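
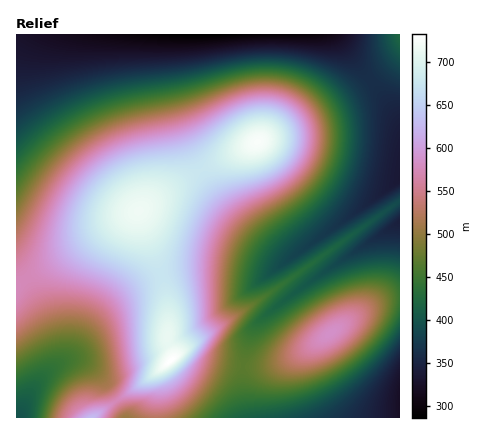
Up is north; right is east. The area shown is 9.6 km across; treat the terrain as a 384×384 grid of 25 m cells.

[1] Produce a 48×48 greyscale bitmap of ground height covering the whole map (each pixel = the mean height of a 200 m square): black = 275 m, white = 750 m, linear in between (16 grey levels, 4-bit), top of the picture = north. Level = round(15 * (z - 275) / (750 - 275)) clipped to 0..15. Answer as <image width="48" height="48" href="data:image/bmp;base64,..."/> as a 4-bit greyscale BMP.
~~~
<image width="48" height="48" href="data:image/bmp;base64,Qk32BAAAAAAAAHYAAAAoAAAAMAAAADAAAAABAAQAAAAAAIAEAAATCwAAEwsAABAAAAAAAAAAAAAAABEREQAiIiIAMzMzAERERABVVVUAZmZmAHd3dwCIiIgAmZmZAKqqqgC7u7sAzMzMAN3d3QDu7u4A////AERWeJqruYiIiIh3ZlVVVEREREMzMzIiIkRVeImaqpmJmZmIdmZVVVVVRERDMzIiIkRVZ4iZmZqqqqmYh2ZlVVVVVVREMzMiIlRVZniIiJq7u7qph3ZmZmZmZlVURDMyIlVVVmd3d4mszMuqmHdmZmZndmZVVEMyIlVVVWZnd4mr3dy6mIdmZmd3d3dmVUQzImZVVWZmd4mrzu7bqYd2Znd4iIh3ZlRDMmZmVWZmd4mrze7suYd2Zmd4iZmId2VEMnZmZmZmeImsze7typd2Zmd4iZmZiHZUQ3d2ZmZneJq83e7dy6h2ZmZ3iZqpmYdlQ4d3d3d3eJq83e7dy6l2ZVZniJmqqZh2VIiHd3d3iJq83e7cu6mHZVVmeImaqZh3ZZiIiIiIiZq8zd3cupmHZVVWZ3iZmZmHZZmYiIiImaq8zd3cuph3dlVVVneImZiHZpmZmZmZmaq8zd3cuph2ZmVUVWZ3iIiHdpmZmZmZqqu8zd3Muph2VVZVRFVmd3d3ZpmZmZqqqru8zd3Muph2VVVVVERVZmZmZZmaqqqqu7vMzdzMuph2VURFVUREVVVmVZmqqqq7u8zMzdzLuph2ZURERVREREVVVZmqqru7zMzN3dzLuph2ZVRERFVERERERJmqq7vMzM3d3dzMupiHZVREM0RUQzMzM5maq7vMzd3d3d3MupmHZlVEQzNERDMzM4maq7zM3d3d3d3MuqmHdmVURDM0REMzM4maq7zN3d7u7d3Mu6mYd2ZVREMzNEQzIoiZq7zN3e7u7t3cy6qYh3ZlVEQzMzRDMniZqrzN3e7u7u3cy7qpiHdmVVRDMzM0M3iJqrvN3e7u7u3dzLuqmYh3ZlVEMzMzM3eImrvM3d7u7u3dzMu6qpmIdmVUQzMiM2d4mau8zd3u7t3d3My7u6qZh2ZUQzMiImZ4iaq8zN3d3d3d3MzMy7uqmHZlRDMiImZ3iJqrzM3d3d3d3d3dzMy7qYdlRDMyIlZneJmqu8zM3d3d3d3d3d3Luph2VDMyIlVmd4maq7vMzMzMzd3d7u3cuph2VEMyIkVWZ3iJmqu7u7zMzN3e7u7dy6h2VEMyIkRVZneImZqqq7u7zM3e7u7ty6l2VEMyIkRFVmZ3iJmZqqqru8zd7u7ty6mGVUMyIkREVVZnd4iJmZmqq7zN3e7dy6l2VEMzIjNERFVmZ3d4iIiZmqu8zd3cuph2VEMzIjMzREVVVmZnd3eIiZqrvMzLqph2VEMzIjMzNEREVVVmZmZ3eImaq7uqmYdlVDMzMjMzMzNEREVVVVZmZ3iImZmZiHZVRDMzMyIjMzMzNERERFVVVmZ3iIiId2VUQzMzMyIiIiMzMzMzRERERVVmZndmZVVEMzMzMyIiIiIiIjMzMzMzNERFVVVVVEQzMzMzMyIiIiIiIiIiIiIiMzMzREREQzMzIiMzNCIiIiIiIiIiIiIiIiIiMzMzMiIiIiMzRCIiIRERERERERERERESIiIiIiIiIiIzRCIhEREREREREREREREREREREREREiIzRA=="/>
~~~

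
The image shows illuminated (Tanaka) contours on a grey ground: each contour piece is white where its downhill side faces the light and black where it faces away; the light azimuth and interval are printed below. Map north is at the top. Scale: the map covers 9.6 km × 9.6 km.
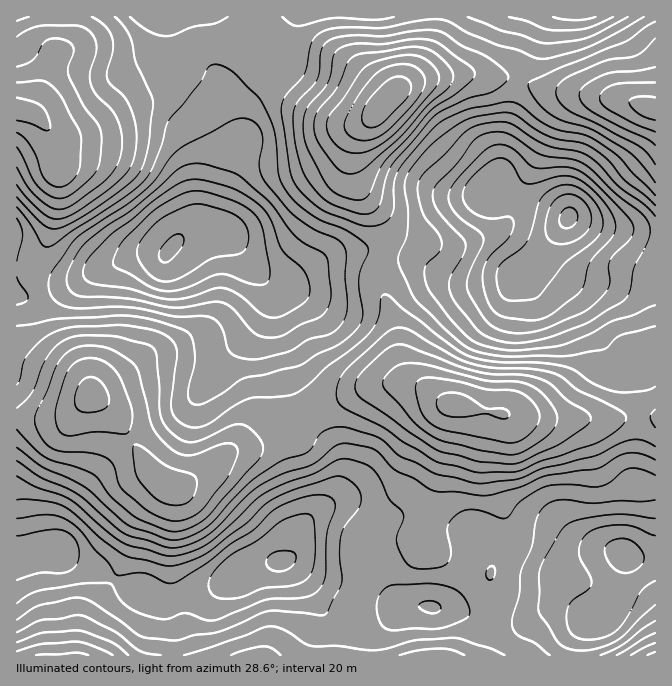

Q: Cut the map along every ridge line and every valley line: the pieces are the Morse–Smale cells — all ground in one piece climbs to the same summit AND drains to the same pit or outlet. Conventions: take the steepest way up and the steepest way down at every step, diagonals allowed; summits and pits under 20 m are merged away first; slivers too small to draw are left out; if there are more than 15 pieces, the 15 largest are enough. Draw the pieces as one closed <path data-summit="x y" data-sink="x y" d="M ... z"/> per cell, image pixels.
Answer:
<path data-summit="90 397" data-sink="172 247" d="M222 231l-30 2-13 6-14 15-23 0-14 4-16 8-8 2-30 16-36 12-10 2-11-2-1 122 42 1 16-6 13-14 7-1 11 6 11 11 37 60 11 9 13 4 27-15 21-19 10-5 14-1 19-7 22-17 14-6-13-28-3-25-12-42-3-31-4-7-16-17-17-25z"/><path data-summit="378 108" data-sink="569 217" d="M435 16l-137 0-5 12-4 24-8 13 44 43 13 10 9 3 17 0 10-6-11 12-7 11-3 15 0 15 3 14 7 13 16 22 5 10 2 25 29 7 32 17 15 5 46-2 16-6 15-16 20-26-10 17 0 9 23 19 13 5 22 2 30 8 18 2 0-60-40-4-36-8-40-18-17-5-29-16 8-15 2-27 15-61-28-1-13-4-22 0-35 5-21 9 17-16 15-25 5-19z"/><path data-summit="17 110" data-sink="172 247" d="M250 34l-6 0-14 5-33 2-22 17-37 13-10 7-40 43-21 12-12 0-18-17-10-5-11-1 1 186 8 2 13-2 36-12 30-16 8-2 16-8 14-4 23 0 14-15 8-5 13-3 19-1-6-8 0-12 16-55 14-18 1-29 12-16 23-25-10-15z"/><path data-summit="454 403" data-sink="569 217" d="M554 238l-15 19-15 16-9 5-21 3-39-2-40-20-30-6-4 15 0 20 13 34 7 45 11 12 28 20 10 5 10 0 22 7 18 2 8 3 41 2 1 1 22 0 2-1 43 1 13-3 25 2 1-125-19-2-30-8-22-2-13-5-23-19 0-9 5-8z"/><path data-summit="454 403" data-sink="627 557" d="M460 404l-5 0-2 3-5 35-20 73 0 4 52 17 35 8 34 15 11 9 22-10 23-7 14 2 10 5 27-1-1-139-5-2-20 0-13 3-92-1-43-7z"/><path data-summit="378 108" data-sink="172 247" d="M282 66l-16 14-22 28-1 29-14 18-16 55 1 15 20 17 14 20 17 17 7 4 10 0 10-4 28-18 15-7 17-3 34 1-2-25-5-10-16-22-7-13-3-14 0-15 3-15 7-11 8-9-3 0-4 3-17 0-9-3-13-10z"/><path data-summit="90 397" data-sink="280 562" d="M304 418l-14 6-22 17-19 7-14 1-10 5-21 19-22 13-5 2-12-2-22 26-9 16-6 26-14 24 11 8 15 3 19 10 10 2 20-7 20-3 35-20 18-7 16-1 9-4 7-7 12-30 27-25 6-15 0-20-5-12-25-23z"/><path data-summit="654 108" data-sink="569 217" d="M524 81l-6 1-10 45-5 13-2 27-8 15 29 16 17 5 40 18 36 8 40 4 1-123-31-11-83-10z"/><path data-summit="90 397" data-sink="60 548" d="M94 398l-7 1-13 14-16 6-42 1 0 135 8 1 18-7 18 0 10 10 24 9 20 11 14-25 6-26 9-16 23-27-11-7-7-10-32-53-11-11z"/><path data-summit="454 403" data-sink="172 247" d="M384 251l-42 2-22 8-28 18-10 4-18-3 5 5 5 12 2 26 12 42 3 25 13 26 68-30 6-2 43 1-17-13-5-10-3-34-15-40z"/><path data-summit="454 403" data-sink="280 562" d="M415 384l-43 2-68 31 5 10 25 23 5 12-1 26-14 20 14-5 14 1 26 15 12 0 8-3 30 1 20-75 6-37-9-2-15-12z"/><path data-summit="437 655" data-sink="280 562" d="M285 561l-17 2-16 5-43 23-20 3-20 7-9-2 9 15 4 11 1 30 191 1 3-31-13 1-21-5-11-11-20-33-9-11z"/><path data-summit="17 110" data-sink="172 17" d="M252 16l-175 0-3 19-3 7-18 15-14 41-3 7-8 7 9 4 18 17 17-2 16-10 42-45 15-8 14-5 6 0 10-5 22-17 33-2 12-3 7-4 4-9z"/><path data-summit="378 108" data-sink="627 557" d="M432 519l-6 1-3 14 1 12 26 15 41 13 0 11 5 15 1 24 25-1 28-14 17 0 22 9 11 0 14-14 7-32 5-12-2-6-14-3-13 2-37 15-32-19-70-20z"/><path data-summit="654 108" data-sink="577 17" d="M655 16l-108 0-28 64 23 9 83 10 30 10z"/>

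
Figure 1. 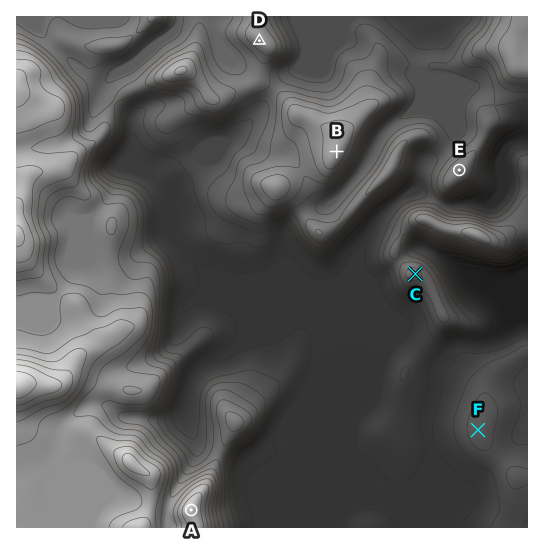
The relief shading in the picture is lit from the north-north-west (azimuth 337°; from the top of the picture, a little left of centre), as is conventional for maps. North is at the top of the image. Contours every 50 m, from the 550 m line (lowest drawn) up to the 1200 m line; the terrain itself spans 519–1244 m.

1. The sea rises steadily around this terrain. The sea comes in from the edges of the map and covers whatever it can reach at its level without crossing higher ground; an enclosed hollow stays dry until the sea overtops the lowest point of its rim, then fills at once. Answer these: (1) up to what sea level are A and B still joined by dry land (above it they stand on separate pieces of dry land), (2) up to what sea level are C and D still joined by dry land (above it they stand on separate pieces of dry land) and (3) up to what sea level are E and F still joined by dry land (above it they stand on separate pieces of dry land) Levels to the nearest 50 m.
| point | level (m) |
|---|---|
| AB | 800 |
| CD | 700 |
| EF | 600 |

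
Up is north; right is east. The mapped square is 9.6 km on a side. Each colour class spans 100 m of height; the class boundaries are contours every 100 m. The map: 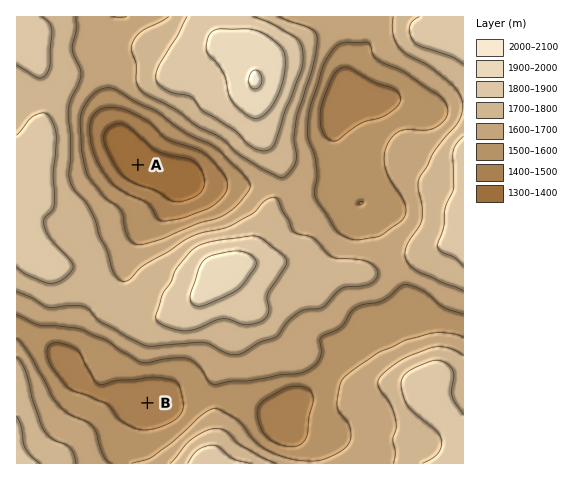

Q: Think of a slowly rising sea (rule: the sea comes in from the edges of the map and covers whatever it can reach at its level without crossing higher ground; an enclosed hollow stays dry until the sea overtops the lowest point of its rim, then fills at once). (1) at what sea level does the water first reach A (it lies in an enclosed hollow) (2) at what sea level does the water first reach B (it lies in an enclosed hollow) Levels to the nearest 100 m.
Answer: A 1700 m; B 1600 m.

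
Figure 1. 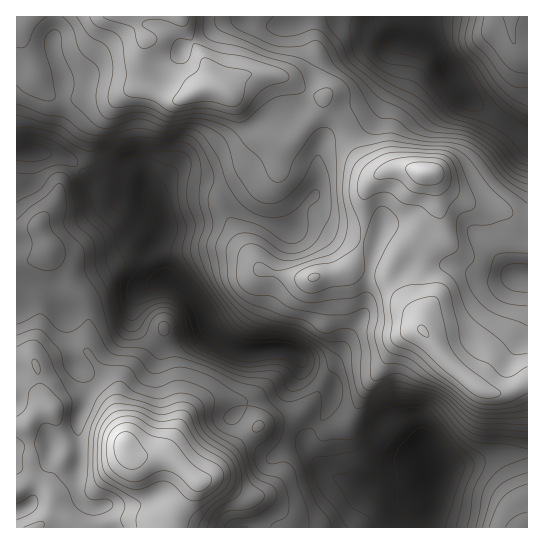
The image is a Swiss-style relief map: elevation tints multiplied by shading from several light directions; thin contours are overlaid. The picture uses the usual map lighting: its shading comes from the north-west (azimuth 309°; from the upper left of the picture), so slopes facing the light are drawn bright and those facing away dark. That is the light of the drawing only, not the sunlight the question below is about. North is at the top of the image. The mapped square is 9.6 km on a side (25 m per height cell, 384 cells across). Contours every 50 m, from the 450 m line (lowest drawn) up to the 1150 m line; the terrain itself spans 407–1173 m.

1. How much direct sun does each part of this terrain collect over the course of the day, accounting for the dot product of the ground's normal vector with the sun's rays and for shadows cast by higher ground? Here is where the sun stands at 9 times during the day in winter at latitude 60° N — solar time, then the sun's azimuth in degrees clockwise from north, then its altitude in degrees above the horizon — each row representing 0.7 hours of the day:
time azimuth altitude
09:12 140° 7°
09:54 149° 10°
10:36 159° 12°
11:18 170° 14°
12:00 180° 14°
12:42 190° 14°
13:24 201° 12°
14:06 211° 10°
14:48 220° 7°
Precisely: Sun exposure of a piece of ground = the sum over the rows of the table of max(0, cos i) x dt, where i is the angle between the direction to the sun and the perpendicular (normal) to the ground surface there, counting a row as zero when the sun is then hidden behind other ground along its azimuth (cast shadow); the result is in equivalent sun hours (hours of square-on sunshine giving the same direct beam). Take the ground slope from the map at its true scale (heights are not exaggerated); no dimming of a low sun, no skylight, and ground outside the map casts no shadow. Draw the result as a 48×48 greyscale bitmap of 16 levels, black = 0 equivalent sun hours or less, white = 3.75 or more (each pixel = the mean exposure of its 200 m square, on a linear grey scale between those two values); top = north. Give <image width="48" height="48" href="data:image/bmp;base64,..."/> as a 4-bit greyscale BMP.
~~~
<image width="48" height="48" href="data:image/bmp;base64,Qk32BAAAAAAAAHYAAAAoAAAAMAAAADAAAAABAAQAAAAAAIAEAAATCwAAEwsAABAAAAAAAAAAAAAAABEREQAiIiIAMzMzAERERABVVVUAZmZmAHd3dwCIiIgAmZmZAKqqqgC7u7sAzMzMAN3d3QDu7u4A////AAFFVDNWZURWd3irlmZVMzI0MzMzNEM0RCE1QzMjRDRFiaq7uXVEIjIjNERDNEQzRJZURGd3h1RGrNyXeHUzIjMzRERENEQyNFdDNFjNy5d4mruEIjMzIzRERVQ0MzMhESRDM0i8u6qoZFdjEBNDNFZmVUREQyIhEEVEVEaJh4mWMhIzEBI0Vnh3VERVVEMyEVVDVVVnZWZTIQATQzI1iIh3ZURVZ4ZDM1REREVVVDMyIAATZ2RGiJmHd3VWirqIiHdmU0QyMhASIAADeXVmZ5l3eId4q8zczFZ4UjIQAAABIQACRVZ2RFd3d3iau83t3CR3UzIQAAAAIzMiESRWUzWJmJm7vN//7URDNDIQAAAAE0RDIREUVDaszO/t3e/u3GQyIjIQAAAAATMiIyABREat7v///sl2eURDIiIQAAAAEREAATIANmd6zd7/63MhJUVCEjMhAAAAAAAAABEBNnZWm7vMpiEiIlUzNEMQAAAAAAAAAAACR3VFirqpYhIzITIiNEIQAAEQAAAAAAFIiXZWi7umMiMzMgASIiIgABRCAAAVeavd25dmaKp0MzMzMwASEiMxACRDAAJ6zv/sqZhURFZEREMzMxESI0QyABESECWKu83KiJhUVUM0RDIiIkM0VVRDAAABElequpq7qYh2ZTI0QzIhEVRFZkM0IAABNXq7qYirqZmIYyEjRDIiEVVVVCI0MgACV6qYiIiaqZmHYyERIzMyEWZmVDI1VDIkioZmZ2REZ3d1VDIhE0VURGZ3ZVQ0Vmd5mGVUQxAAATRURVRERWZnmTVmVFVDNDVndmVDIQAAABJENGZmd1RYmUVUMzRENEM0RUQxAAAAABNVM1ZWZURndmZCIhI0RFQ0MzIQABAAATRVQ0VVVEZ2ZjREQyEjRERWVVQhEjMjM0VmVVVmZnh2ZhElZTIjREVndmQ1eHZENGd3d3ZnaJdlVCETVDNEREVmZlRoiIdkNWeImImId2REISESREVmVVZlVDV3d4iGVVV5mIq5hjMyACIiJGd2ZmdkREZ2Znd3ZVRHmZqpdDMhAAEQA3h3d4h1RWZmZmZmZkMjVmQzMzMRACEAFHmaqqmHZ3ZmZmZmZUIQAQAAEiERAHZnmqvN3dy6mHZndlZ3ZUIAAAAAAAAAAau7q7zdzd3cuYd3ZURndkIQAAAAAAAAEqzMqZq8ur3/26qnVERGh1MgAAAAAAABJKu7qHibzM3//t3KdlVVd0MhAAAAAAATWKqYdmZ5zcqs3cupmHZmZkQhAAAAAAAleIh1RVVWiHU0ipdmiIiGRVQhAAAAABJXiGdlRVREREQzM0M1eZhkIiEQAAAAASRniGVUVmVEVmVCEjNEVUMzIQAAAAABETVniGVEZnZlZmZCNCIRAAASMhAAAAABI1Znd2VFZndlVndUMQAAAAACMiEQAAASNHh3ZWZVVnh2ZmZnUQAAAAABESMiIREiJXiGVGZ3ZomZdDR5cxAAAAAAEiREREREREVmVVaJmHipdmeIZUMQIzMiNEVURERERDRVVQ=="/>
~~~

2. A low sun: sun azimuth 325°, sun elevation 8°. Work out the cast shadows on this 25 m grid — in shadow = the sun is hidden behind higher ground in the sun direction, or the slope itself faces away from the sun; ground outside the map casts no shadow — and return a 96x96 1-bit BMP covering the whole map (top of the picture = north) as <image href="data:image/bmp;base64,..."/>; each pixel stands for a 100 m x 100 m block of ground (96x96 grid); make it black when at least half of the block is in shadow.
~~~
<image width="96" height="96" href="data:image/bmp;base64,Qk2+BAAAAAAAAD4AAAAoAAAAYAAAAGAAAAABAAEAAAAAAIAEAAATCwAAEwsAAAIAAAAAAAAA////AAAAAAAAAAAA///gAAAAAAAAAAAA///gAAAAAAAAAAAA///gAAAAAADgAABA///gAAAAAADgAH/wf//gAAAAAADgAf/8f/vAAAODAADgAf/8f/AAAA//wAAAAP/8P/AAAD//4AAAAH/8D/AAAH//8AAAAD/8A/AAAf//+AMAAAP4AfgADf///h8AAADwAHwB//////8AIAAAAD/B//////8AAAAAAB/w//////8AAAAAAB/wf/////8AAAAAAA/wP/////8MAAAAAA/8D/////8cAAAAAAfsA/////8c4AAAAAPuAf////8N8AAAPAHGAf////8B8AAAPwAAAP////8A8AAAPwAAAP////8AcAAAHwAAAP////8AAAAAAAAAAP////8AAAAAAAAAAH////8AAAAAAAAAAH//8AMAAAAAAAAAAD//4AAAAAAAAAAAAB//wAAAAAAAAAAPAA//AAAAAAAAAAAfgAfwAAAAAAAAAAA/+AfwAAAAAAAAAAP//APwAAAAAAAAAA///gPwAAAAAAAAAD///wHgAAAAAAADwH///wDgAAAAAAAHwH///4AAAAAAAAAHwH///4AAAAAAAAAHwD///4AAAAAAADgDgD///4AAAAAAADgAAB///8AAAAAAAHwAAB8//+AAAAAAAHwAAB8P/+AAAAAAAH4AAB4H/+AAAAAAAH4AAA4D/+AAAAAAAD+AAAYD/8AAAAAAAD+AAAAB/8AAAAAAAD/gAAAA8cAAAH8AAB/wAAAAAIAAAP8AAA/4AAAAAAAAAP8ABwAwAAAAAAAAEH8AB4AAAAAAAAAAMP8AA4AAAAAAAAAAM/wAAAAAAAAAAAAAB8AAAAAAAAAAAAAAD8AAAAAAAAAAAAAAH4AAAAAAAAAAAAAAP4AAAAA8AAAwAAAAPwAAeAD+AAD4ABwAfwAA+AH+AAH8ADwA/gAAfAP+AAP+AD4B/AAAfA//AAH+AD4//AAAfB//AAD/AD4/+AAAPn//wAB/AD4/+AAAP///4AA/gD4f8AAAP///8AA/AB4f8AAAH////wAfAAYP8AAAD////wAHAAAB4AAAB////4ADAAAAAAAAA////8AHAAAAAAA//////+APgAAAAAD///////APgAAAAAD///////4HgAAAAAD///////4DwAAAAAD/7/////8DwAAAAAD/w/////8BwAAAAAD/wP////+AwAAAAAH/gH/////AAAAAAAP/gD/////wAAAAAAPjAD/////4AAAAAALAAB/D///8AAAAAAAAAAeA/H/8AAAAAAAAAAAAEB/4AAAAAAAAAAAAAA/4AAAAAAEAAAAAAAfwAAAAAAEAAAAAAAAAAAAAAAEAAAAAAAAAAAAAAAEAAAAAAAAAAAAAAAAAAAAAAAAAAAAAAAAAAAAAAAAAAAAAAAAAAAB+AAAAAAAAAAAGAAAeAAAAAZwAAAAOAAAH8AAAAf4AAAAfAOAD+AAAAe8AAAAfAPAD+AAAAeYAAAAPAPAB8AAAAcAAAAAOAAAB8AAAAcAAAAA="/>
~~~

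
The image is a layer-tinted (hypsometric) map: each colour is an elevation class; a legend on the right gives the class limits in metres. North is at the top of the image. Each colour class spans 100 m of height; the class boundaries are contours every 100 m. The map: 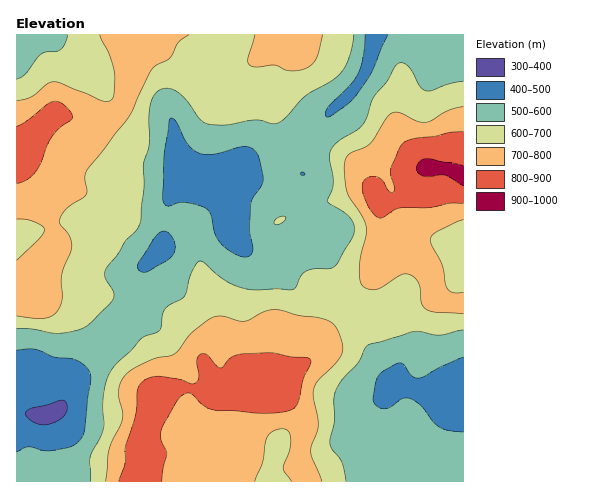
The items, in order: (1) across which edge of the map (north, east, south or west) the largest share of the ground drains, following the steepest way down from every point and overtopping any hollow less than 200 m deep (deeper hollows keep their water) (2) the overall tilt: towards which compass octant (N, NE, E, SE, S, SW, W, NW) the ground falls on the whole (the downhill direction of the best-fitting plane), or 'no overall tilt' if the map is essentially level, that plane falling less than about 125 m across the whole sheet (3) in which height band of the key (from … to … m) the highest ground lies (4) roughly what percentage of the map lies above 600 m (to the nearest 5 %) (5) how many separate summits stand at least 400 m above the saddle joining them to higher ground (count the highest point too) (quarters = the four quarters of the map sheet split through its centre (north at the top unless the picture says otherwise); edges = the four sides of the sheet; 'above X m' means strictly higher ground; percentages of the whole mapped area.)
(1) Most of the ground drains across the northern edge.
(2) No overall tilt - high and low ground are spread across the sheet.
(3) The highest point is somewhere between 900 and 1000 m.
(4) Roughly 60 % of the ground is higher than 600 m.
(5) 1 summit rises at least 400 m above its surroundings.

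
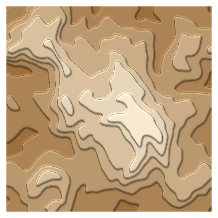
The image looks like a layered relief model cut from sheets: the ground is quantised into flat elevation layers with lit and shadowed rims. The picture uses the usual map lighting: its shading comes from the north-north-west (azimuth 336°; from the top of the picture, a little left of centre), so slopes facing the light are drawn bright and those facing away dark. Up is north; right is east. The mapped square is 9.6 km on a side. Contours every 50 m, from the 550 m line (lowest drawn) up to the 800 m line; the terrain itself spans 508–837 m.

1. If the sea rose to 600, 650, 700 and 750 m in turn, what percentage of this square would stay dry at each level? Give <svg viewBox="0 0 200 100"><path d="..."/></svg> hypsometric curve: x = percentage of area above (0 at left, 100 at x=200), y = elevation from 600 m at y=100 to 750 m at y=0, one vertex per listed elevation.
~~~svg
<svg viewBox="0 0 200 100"><path d="M144 100l-54-33-41-34-29-33"/></svg>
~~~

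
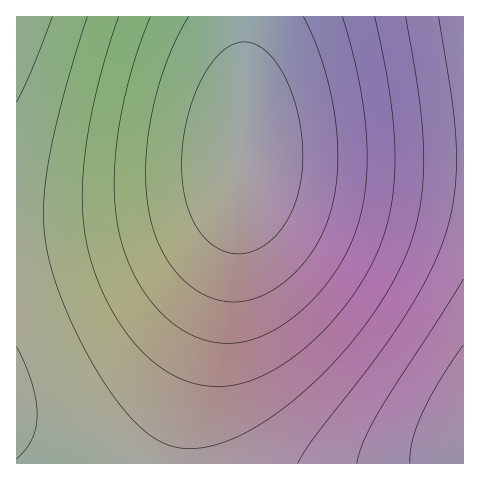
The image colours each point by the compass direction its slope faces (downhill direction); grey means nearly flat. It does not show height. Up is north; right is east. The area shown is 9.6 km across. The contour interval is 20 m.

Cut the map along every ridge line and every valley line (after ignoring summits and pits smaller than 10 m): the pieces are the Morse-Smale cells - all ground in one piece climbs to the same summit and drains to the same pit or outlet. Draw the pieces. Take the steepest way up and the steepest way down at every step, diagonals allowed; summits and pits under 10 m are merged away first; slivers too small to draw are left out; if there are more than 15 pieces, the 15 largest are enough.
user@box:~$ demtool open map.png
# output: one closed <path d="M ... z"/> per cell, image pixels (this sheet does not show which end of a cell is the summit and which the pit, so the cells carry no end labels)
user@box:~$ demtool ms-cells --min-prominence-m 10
<path d="M463 16l-218 1-3 150-3 40-14 66-40 147-6 34 1 10 284-1z"/><path d="M241 170l-2 5-14 13-17 8-37 10-75 12-80 4 1 242 162-1 2-18 8-40 43-161 8-45z"/><path d="M244 16l-227 0-1 205 52-1 79-9 50-12 32-14 10-10 3-11z"/>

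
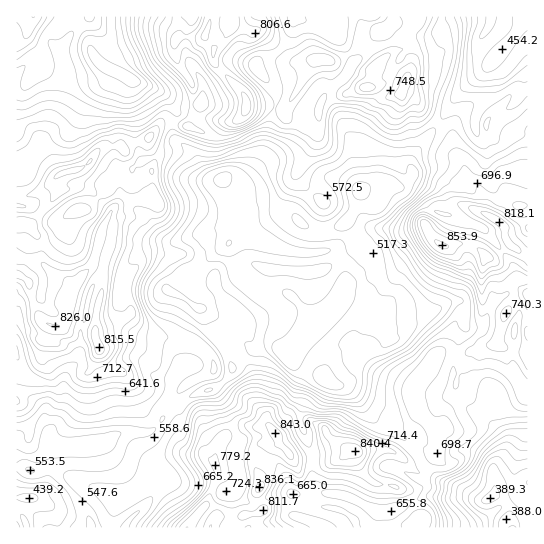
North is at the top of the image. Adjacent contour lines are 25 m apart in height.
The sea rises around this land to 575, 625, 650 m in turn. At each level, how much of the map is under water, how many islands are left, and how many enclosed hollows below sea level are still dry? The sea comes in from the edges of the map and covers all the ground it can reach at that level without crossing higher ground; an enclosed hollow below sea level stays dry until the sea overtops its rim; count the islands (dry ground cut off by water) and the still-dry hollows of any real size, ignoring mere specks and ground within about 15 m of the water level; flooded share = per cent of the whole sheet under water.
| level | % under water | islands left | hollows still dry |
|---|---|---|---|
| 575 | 36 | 0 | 0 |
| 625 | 49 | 0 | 0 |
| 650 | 54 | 0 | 0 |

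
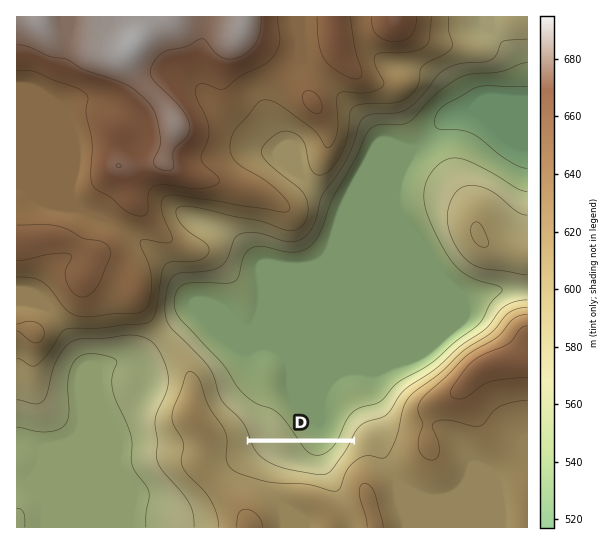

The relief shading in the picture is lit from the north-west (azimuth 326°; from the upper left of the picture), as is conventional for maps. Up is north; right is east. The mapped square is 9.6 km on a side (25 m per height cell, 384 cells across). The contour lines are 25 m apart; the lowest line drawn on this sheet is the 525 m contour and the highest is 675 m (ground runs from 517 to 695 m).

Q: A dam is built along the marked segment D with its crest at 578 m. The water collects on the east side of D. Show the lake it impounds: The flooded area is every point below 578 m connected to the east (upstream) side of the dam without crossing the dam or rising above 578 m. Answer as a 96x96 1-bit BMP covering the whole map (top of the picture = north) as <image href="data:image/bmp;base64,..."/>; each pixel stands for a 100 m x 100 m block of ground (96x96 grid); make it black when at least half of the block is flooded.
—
<image width="96" height="96" href="data:image/bmp;base64,Qk2+BAAAAAAAAD4AAAAoAAAAYAAAAGAAAAABAAEAAAAAAIAEAAATCwAAEwsAAAIAAAAAAAAA////AAAAAAAAAAAAAAAAAAAAAAAAAAAAAAAAAAAAAAAAAAAAAAAAAAAAAAAAAAAAAAAAAAAAAAAAAAAAAAAAAAAAAAAAAAAAAAAAAAAAAAAAAAAAAAAAAAAAAAAAAAAAAAAAAAAAAAAAAAAAAAAAAAAAAAAAAAAAAAAAAAAAAAAAAAAAAAAP4AAAAAAAAAAAAAD/8AAAAAAAAAAAAAP/+AAAAAAAAAAAAAf/+AAAAAAAAAAAAA///AAAAAAAAAAAAA///gAAAAAAAAAAAAAAAAAAAAAAAAAAAAAAAAAAAAAAAAAAAAAAAAAAAAAAAAAAAAAAAAAAAAAAAAAAAAAAAAAAAAAAAAAAAAAAAAAAAAAAAAAAAAAAAAAAAAAAAAAAAAAAAAAAAAAAAAAAAAAAAAAAAAAAAAAAAAAAAAAAAAAAAAAAAAAAAAAAAAAAAAAAAAAAAAAAAAAAAAAAAAAAAAAAAAAAAAAAAAAAAAAAAAAAAAAAAAAAAAAAAAAAAAAAAAAAAAAAAAAAAAAAAAAAAAAAAAAAAAAAAAAAAAAAAAAAAAAAAAAAAAAAAAAAAAAAAAAAAAAAAAAAAAAAAAAAAAAAAAAAAAAAAAAAAAAAAAAAAAAAAAAAAAAAAAAAAAAAAAAAAAAAAAAAAAAAAAAAAAAAAAAAAAAAAAAAAAAAAAAAAAAAAAAAAAAAAAAAAAAAAAAAAAAAAAAAAAAAAAAAAAAAAAAAAAAAAAAAAAAAAAAAAAAAAAAAAAAAAAAAAAAAAAAAAAAAAAAAAAAAAAAAAAAAAAAAAAAAAAAAAAAAAAAAAAAAAAAAAAAAAAAAAAAAAAAAAAAAAAAAAAAAAAAAAAAAAAAAAAAAAAAAAAAAAAAAAAAAAAAAAAAAAAAAAAAAAAAAAAAAAAAAAAAAAAAAAAAAAAAAAAAAAAAAAAAAAAAAAAAAAAAAAAAAAAAAAAAAAAAAAAAAAAAAAAAAAAAAAAAAAAAAAAAAAAAAAAAAAAAAAAAAAAAAAAAAAAAAAAAAAAAAAAAAAAAAAAAAAAAAAAAAAAAAAAAAAAAAAAAAAAAAAAAAAAAAAAAAAAAAAAAAAAAAAAAAAAAAAAAAAAAAAAAAAAAAAAAAAAAAAAAAAAAAAAAAAAAAAAAAAAAAAAAAAAAAAAAAAAAAAAAAAAAAAAAAAAAAAAAAAAAAAAAAAAAAAAAAAAAAAAAAAAAAAAAAAAAAAAAAAAAAAAAAAAAAAAAAAAAAAAAAAAAAAAAAAAAAAAAAAAAAAAAAAAAAAAAAAAAAAAAAAAAAAAAAAAAAAAAAAAAAAAAAAAAAAAAAAAAAAAAAAAAAAAAAAAAAAAAAAAAAAAAAAAAAAAAAAAAAAAAAAAAAAAAAAAAAAAAAAAAAAAAAAAAAAAAAAAAAAAAAAAAAAAAAAAAAAAAAAAAAAAAAAAAAAAAAAAAAAAAAAAAAAAAAAAAAAAAAAAAAAAAAAAAAAAAAAAAAAAAAAAAAAAAAAAAAAAAAAAAAAAAAAAAAAAAAAAAAAAAAAAAAAAAAAAAAAAAAAAA="/>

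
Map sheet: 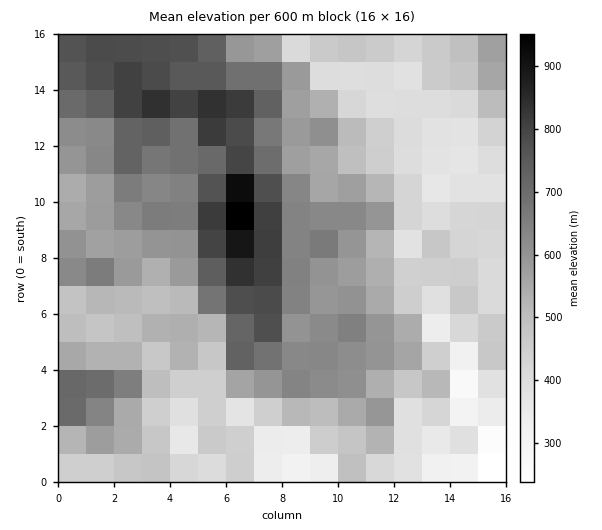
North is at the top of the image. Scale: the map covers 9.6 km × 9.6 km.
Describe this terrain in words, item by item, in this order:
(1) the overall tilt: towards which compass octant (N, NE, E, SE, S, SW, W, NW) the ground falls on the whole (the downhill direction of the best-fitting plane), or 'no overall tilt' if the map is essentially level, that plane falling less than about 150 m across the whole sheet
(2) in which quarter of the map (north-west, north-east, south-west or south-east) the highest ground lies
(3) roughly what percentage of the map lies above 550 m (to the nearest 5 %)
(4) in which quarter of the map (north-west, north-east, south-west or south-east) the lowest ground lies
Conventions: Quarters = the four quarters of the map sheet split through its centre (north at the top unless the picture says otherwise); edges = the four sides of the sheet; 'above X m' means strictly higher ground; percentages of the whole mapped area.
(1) The general tilt is down to the south-east (the land rises towards the north-west).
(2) Look to the north-west quarter for the highest ground.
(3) About 50 % of the map lies above 550 m.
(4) The lowest ground is in the south-east quarter.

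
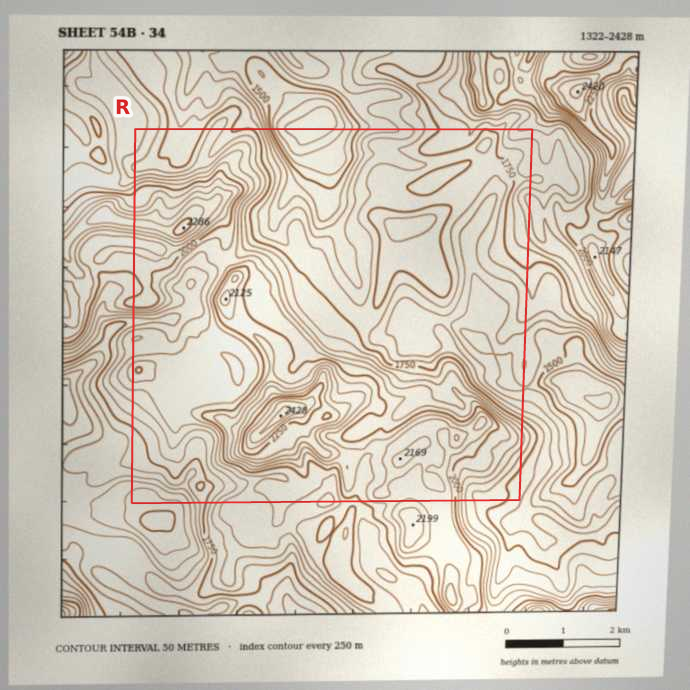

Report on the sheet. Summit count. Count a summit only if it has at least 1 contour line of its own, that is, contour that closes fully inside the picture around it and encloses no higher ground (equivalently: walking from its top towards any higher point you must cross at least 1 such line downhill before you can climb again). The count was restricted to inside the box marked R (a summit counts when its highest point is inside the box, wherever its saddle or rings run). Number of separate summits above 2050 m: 8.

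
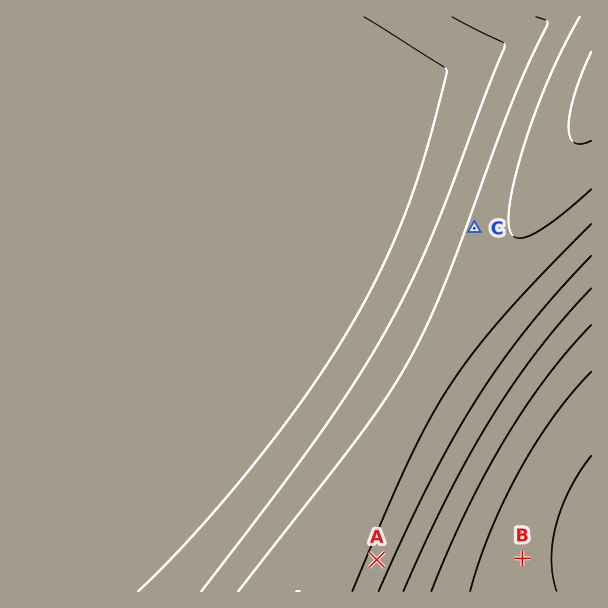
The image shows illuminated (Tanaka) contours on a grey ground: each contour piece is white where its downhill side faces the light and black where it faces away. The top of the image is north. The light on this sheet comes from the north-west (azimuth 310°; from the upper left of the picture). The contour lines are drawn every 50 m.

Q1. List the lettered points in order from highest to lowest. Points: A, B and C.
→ C A B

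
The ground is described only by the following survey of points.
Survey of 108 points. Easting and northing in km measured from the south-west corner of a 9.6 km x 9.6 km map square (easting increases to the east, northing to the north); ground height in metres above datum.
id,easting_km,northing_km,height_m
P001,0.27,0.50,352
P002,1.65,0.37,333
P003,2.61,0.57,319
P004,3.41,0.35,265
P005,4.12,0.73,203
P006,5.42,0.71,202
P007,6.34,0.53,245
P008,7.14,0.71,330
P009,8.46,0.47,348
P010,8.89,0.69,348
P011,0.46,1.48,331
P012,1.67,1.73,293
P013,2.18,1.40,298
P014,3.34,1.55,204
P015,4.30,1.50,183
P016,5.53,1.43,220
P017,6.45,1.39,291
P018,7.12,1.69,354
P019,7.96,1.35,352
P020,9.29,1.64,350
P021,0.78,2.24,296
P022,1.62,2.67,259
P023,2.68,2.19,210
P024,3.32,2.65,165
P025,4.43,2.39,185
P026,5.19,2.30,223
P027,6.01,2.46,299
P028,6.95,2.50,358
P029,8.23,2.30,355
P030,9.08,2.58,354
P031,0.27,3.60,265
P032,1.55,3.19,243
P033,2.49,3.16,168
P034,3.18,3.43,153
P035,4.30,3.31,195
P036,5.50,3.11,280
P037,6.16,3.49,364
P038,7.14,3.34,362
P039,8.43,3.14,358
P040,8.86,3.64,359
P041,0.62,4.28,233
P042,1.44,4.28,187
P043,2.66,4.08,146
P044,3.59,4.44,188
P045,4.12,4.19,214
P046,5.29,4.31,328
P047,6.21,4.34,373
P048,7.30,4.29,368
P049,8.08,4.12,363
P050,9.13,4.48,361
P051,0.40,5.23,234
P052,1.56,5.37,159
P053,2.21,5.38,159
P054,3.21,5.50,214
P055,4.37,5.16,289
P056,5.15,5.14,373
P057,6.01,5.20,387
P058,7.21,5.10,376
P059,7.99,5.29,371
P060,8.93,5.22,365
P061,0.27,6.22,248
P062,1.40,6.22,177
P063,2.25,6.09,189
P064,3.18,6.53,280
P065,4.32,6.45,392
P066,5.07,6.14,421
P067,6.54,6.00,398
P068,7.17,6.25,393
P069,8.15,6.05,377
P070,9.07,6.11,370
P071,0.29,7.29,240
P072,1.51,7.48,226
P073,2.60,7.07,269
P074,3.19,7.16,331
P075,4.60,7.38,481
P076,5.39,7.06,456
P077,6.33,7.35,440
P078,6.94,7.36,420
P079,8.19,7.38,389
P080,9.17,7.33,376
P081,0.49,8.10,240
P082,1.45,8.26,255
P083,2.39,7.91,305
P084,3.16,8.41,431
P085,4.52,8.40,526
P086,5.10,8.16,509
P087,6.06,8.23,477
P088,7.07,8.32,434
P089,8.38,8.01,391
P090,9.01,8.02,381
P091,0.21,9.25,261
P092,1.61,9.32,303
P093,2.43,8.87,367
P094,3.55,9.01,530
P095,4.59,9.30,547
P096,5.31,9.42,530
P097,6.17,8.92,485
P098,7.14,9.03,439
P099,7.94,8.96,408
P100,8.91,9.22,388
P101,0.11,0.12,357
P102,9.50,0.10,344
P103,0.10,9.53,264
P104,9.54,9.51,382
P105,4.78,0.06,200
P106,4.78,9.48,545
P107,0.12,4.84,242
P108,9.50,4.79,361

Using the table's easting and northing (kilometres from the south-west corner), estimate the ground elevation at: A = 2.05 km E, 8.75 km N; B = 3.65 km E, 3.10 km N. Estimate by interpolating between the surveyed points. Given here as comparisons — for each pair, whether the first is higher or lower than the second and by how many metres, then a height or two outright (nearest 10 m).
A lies higher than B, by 160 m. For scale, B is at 160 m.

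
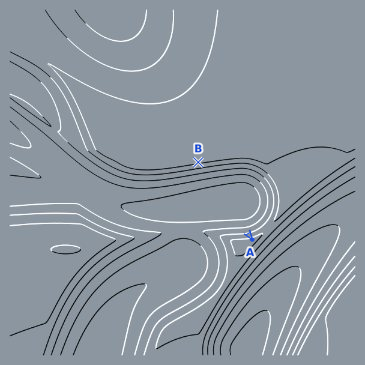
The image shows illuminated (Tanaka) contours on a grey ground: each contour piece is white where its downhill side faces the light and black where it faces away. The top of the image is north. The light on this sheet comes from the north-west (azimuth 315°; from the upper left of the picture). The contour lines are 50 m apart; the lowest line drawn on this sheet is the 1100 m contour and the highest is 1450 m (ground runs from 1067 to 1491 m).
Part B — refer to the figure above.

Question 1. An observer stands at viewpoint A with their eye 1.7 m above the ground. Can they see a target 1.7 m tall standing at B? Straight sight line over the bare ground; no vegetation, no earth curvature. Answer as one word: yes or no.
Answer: yes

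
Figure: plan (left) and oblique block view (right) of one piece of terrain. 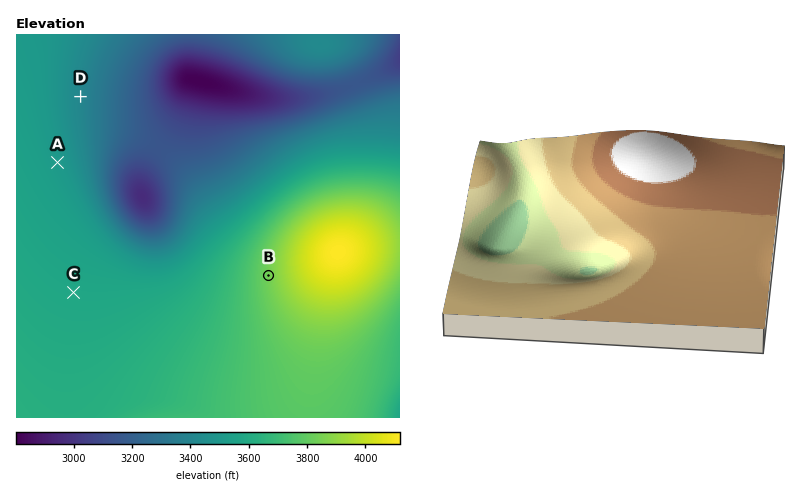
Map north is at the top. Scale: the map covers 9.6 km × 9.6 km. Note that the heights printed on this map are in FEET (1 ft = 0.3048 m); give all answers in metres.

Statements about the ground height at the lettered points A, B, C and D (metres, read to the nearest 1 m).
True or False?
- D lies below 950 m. False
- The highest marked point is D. False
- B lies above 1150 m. True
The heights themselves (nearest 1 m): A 1070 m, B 1170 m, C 1091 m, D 1038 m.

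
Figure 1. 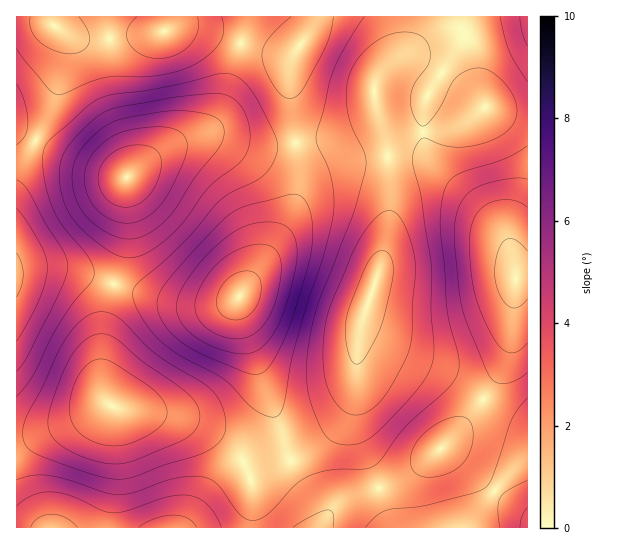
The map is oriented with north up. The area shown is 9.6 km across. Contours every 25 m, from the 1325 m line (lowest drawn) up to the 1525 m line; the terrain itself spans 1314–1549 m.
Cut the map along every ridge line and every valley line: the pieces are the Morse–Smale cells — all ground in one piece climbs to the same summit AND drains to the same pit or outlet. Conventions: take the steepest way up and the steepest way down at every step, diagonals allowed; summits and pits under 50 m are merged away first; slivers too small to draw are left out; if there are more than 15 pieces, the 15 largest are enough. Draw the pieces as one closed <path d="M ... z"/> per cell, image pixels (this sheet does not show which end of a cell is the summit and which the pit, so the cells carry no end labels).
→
<path d="M491 108l-8 0-25 17-28 7-35-1-8-4-7-8 8 35 3 53-8 51-24 77-4 58-4 12-12 20-24 22-24 14 10 20 22 29 1 5-2 9 17-21 58-22 17-10 27-22 34-38 28-42 8-24 5-67 12-1 0-163-22-2z"/><path d="M527 16l-69 0-2 9-5 4-56 31-15 14-5 11 0 18 2 6-4 8-8 8-23 11-46 7 3 42-4 18-28 54-28 40 0 13 4 15 22 66 15 34 8 30 3 5 24-13 24-22 8-12 8-20 4-58 24-77 8-51-3-53-9-37 8 10 8 4 35 1 28-7 25-17 44 5z"/><path d="M311 16l-294 0-1 114 55 29 54 18 2 0 38-28 14-6 24-7 18 0 36 9 36-1 3-2-5-39-2-32 4-16 16-24 3-8z"/><path d="M111 405l-8 0-34 19-34 11-19 3 1 90 235-1 1-29-2-20-10-20-11-13-27-17-18-8-28-7-35-4z"/><path d="M221 136l-18 0-30 9-23 14-23 19-2 64-11 42 41 13 34 7 30 0 12-3 10-7 34-51 20-40 4-18-2-32-2-10-16 2-22 0z"/><path d="M115 284l-3 3-4 14-5 32-2 50 6 19 10 6 53 8 33 12 20 12 14 13 13 24 12-6 28-10-10-36-15-34-22-66-4-15 0-12-20 6-30 0-34-7z"/><path d="M527 277l-11 1-5 67-8 24-16 26-18 23-28 31-27 22-17 10-58 22-10 10-8 15 207-1z"/><path d="M59 269l-36 0-7 2 1 166 18-2 34-11 34-19 8 0-4-3-4-9-2-40 4-40 8-28-31-12z"/><path d="M17 131l-1 139 53 1 44 13 7-18 5-24 2-64-56-19z"/><path d="M457 16l-144 0-4 15-16 24-4 16 6 70 8 2 28-4 15-4 19-10 8-8 3-7-1-25 5-11 15-14 56-31 6-7z"/><path d="M290 461l-28 10-11 7 2 20 0 30 65 0 3-3 3-10-1-5z"/>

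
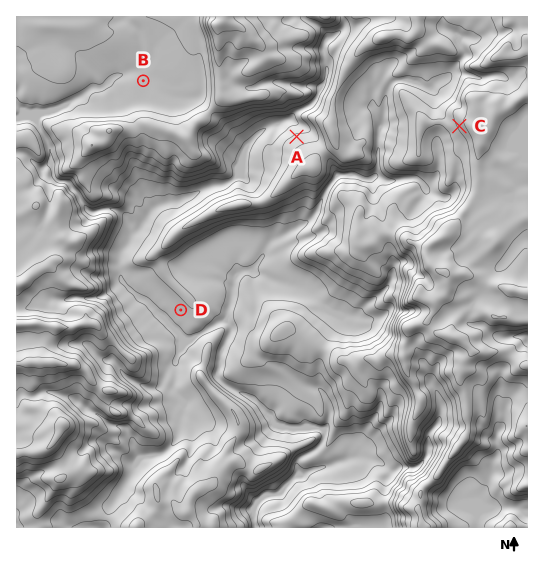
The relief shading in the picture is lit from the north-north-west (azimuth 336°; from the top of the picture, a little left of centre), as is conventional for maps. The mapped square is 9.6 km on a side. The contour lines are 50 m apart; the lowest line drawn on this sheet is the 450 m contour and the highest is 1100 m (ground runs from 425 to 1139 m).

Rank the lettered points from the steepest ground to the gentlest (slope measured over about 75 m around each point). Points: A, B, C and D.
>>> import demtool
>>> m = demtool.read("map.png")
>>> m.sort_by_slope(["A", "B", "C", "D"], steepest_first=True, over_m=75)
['C', 'A', 'D', 'B']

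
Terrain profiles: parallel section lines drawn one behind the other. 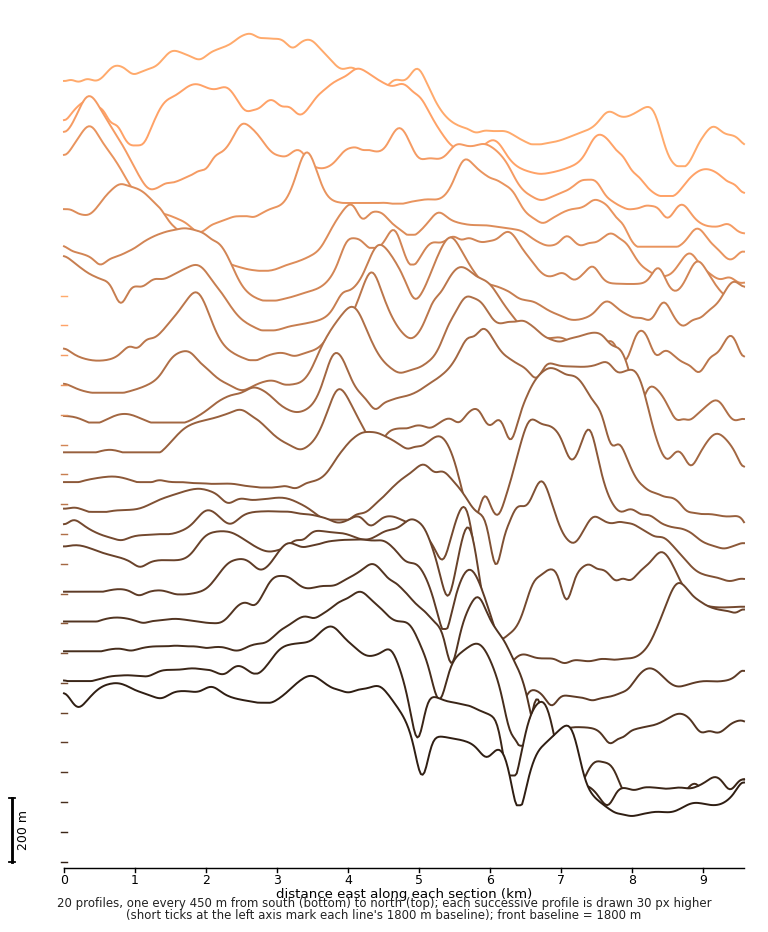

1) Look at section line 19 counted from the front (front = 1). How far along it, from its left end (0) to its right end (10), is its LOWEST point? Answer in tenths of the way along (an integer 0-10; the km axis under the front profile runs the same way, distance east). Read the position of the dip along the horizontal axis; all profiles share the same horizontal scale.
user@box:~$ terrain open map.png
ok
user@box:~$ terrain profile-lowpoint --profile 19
9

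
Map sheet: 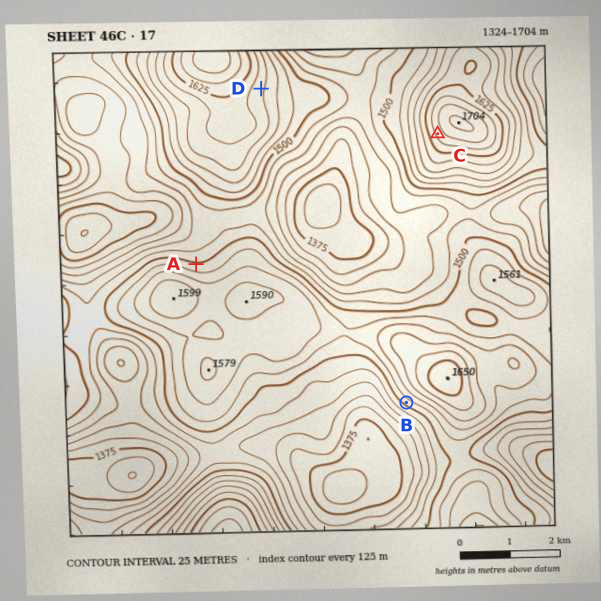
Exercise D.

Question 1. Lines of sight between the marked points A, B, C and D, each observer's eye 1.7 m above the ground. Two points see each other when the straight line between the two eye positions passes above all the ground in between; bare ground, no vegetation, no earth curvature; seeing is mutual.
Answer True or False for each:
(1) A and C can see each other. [True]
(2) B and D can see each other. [False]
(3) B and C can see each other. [False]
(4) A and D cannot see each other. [True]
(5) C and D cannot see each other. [False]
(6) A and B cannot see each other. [True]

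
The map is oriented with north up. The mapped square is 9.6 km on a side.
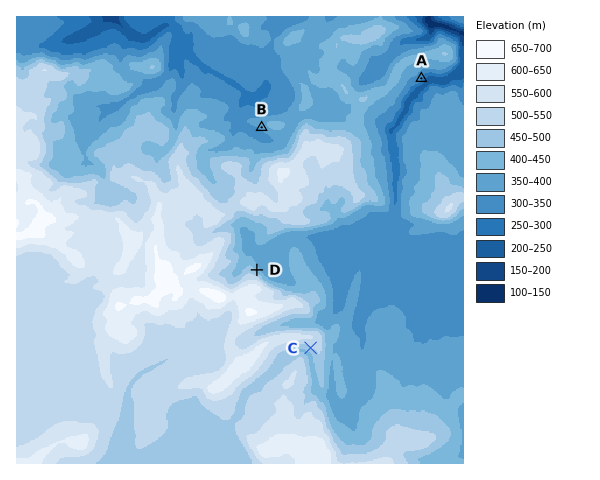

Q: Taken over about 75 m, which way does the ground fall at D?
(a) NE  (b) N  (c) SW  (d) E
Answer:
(a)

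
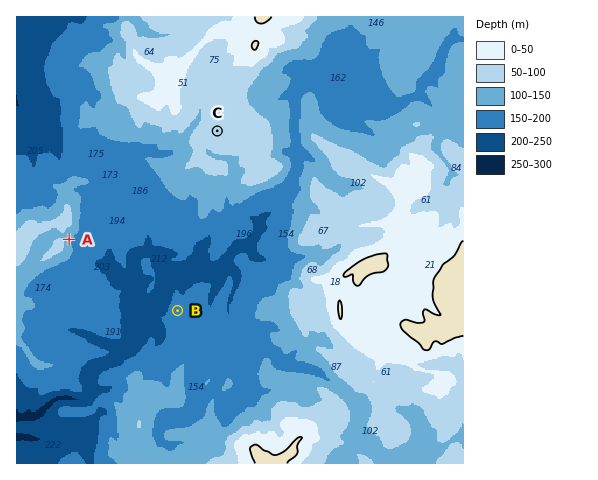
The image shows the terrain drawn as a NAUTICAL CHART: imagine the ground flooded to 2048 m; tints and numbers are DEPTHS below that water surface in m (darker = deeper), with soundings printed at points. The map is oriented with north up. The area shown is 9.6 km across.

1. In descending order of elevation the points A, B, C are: C A B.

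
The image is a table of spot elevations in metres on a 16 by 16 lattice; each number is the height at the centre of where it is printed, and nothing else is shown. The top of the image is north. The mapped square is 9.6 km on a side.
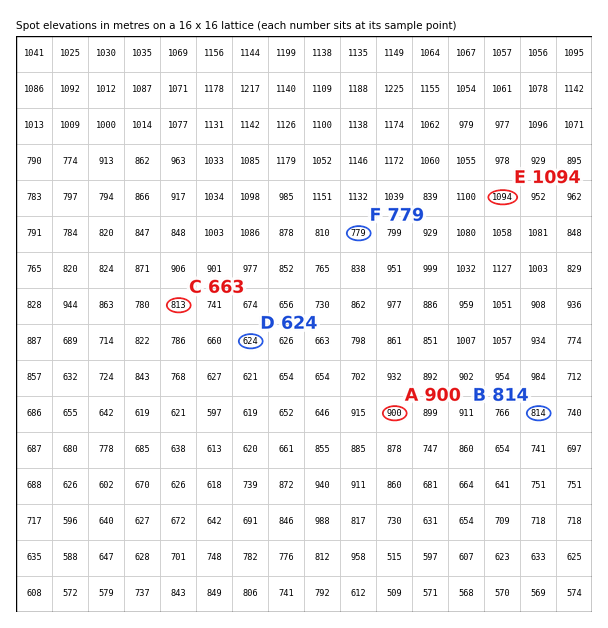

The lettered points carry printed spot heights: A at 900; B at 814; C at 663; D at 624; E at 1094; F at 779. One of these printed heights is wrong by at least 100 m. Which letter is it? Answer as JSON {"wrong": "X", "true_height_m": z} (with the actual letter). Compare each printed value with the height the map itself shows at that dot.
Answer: {"wrong": "C", "true_height_m": 813}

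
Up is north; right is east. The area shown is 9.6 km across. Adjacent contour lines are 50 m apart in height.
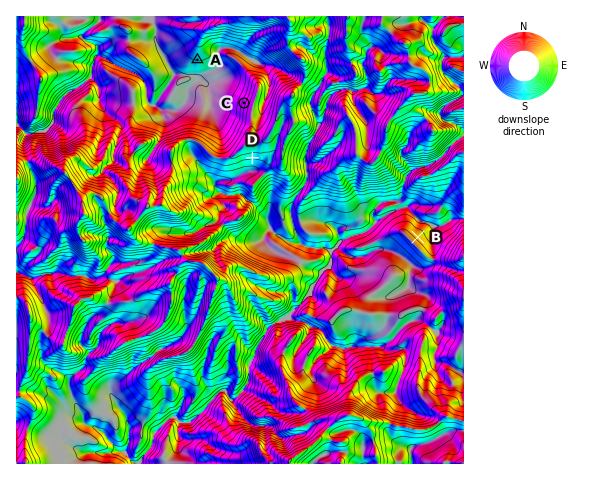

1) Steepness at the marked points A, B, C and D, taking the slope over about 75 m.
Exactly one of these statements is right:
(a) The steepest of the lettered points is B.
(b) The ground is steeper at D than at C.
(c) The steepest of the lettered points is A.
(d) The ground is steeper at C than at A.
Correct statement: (d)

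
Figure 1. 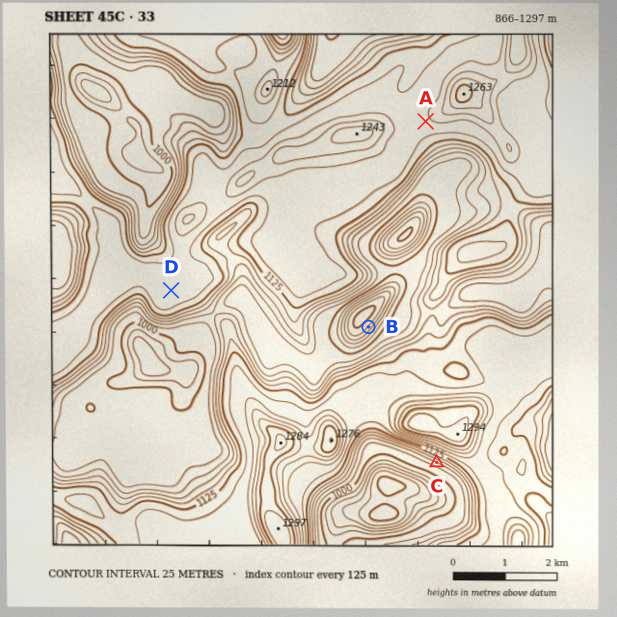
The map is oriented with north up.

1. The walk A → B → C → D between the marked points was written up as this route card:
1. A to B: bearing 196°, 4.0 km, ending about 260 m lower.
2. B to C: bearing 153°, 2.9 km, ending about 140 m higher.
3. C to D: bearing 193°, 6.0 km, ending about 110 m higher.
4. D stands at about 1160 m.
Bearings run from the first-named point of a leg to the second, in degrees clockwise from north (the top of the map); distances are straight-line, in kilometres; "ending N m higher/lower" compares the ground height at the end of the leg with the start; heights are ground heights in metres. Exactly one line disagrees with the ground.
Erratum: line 3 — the bearing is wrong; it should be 302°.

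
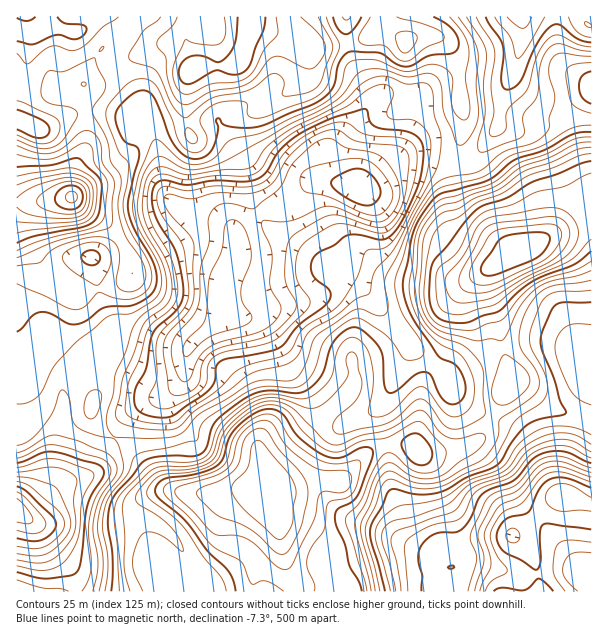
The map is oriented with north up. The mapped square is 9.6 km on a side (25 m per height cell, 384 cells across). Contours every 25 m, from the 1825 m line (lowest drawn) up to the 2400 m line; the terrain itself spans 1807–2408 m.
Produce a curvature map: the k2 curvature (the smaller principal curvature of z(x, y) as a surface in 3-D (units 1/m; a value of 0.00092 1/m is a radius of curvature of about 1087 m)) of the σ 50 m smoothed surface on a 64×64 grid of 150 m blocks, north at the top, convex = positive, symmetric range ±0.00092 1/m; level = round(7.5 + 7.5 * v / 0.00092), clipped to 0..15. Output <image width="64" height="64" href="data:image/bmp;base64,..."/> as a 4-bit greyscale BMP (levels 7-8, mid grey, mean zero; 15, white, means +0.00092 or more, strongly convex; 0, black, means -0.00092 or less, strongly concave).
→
<image width="64" height="64" href="data:image/bmp;base64,Qk12CAAAAAAAAHYAAAAoAAAAQAAAAEAAAAABAAQAAAAAAAAIAAATCwAAEwsAABAAAAAAAAAAAAAAABEREQAiIiIAMzMzAERERABVVVUAZmZmAHd3dwCIiIgAmZmZAKqqqgC7u7sAzMzMAN3d3QDu7u4A////AHdmh0I2Znd3d3dlRXd2V3d3ZXiXVlJFZ3d1ElZ2M2d3h2ZlQjVmiIh3dkRFZ3Vnd3dWaIdVUzV3eHUjZ3UkiqiGVVVDNWiZmYdkM1ZnZGdlVWdmd0RURXiJiER4ZCWbqGVEVVQ1aJmZh1IldmZEZmRFeHZ3RFVFeImqUlZDRnmYZkRWUzVniIiGIDd2ZDV4dUR4iHYzRVRmd5pyNDRmeIh1RFVDR2Z3d2MBaIZUV4mGRGiYZBI0REVERUISRnd3d3QiMyR5h3d2QQR4hlVniIdUVnUxEjRDIjMyEQNWd3dmMAABNomYdmMQJniHZneJqGZlQiIjVmZEVmZUAkVnd3cAEzM0aJh1MANmeIdniImHd2MSVTNoh3Z4mHQjNFZndgJnVENHqoUyV3d4hmiHd2eHICWGI1Zmd2d2UkUyNFVDNodUUyWqllaJmIh1eYd3iYMEh3YhIiNEQzIiVUEREAA0Z1RDEmmHaKqIiGaah4mYUjrrhhATRVVCABJFUyEAASJFVDEAATZ5qGZ3VohomYdEatl1ACaJqoVEZVZlMiNEQjRDIQAAAkZkNFMjVWiIhlVXhmYAObupdmiZiHQiNXh0JEVmUhMzNDAAAAFFeHd2dkRFhxBKupdmiaqoUyNFeZgzVnh1RFQzMzAAJXiIdmd2QkiXIUm6hlaJmXVDRERpmVNXd4dmZmVmZABqq7l2ZmQyJ6dDarl1RomYZVVVVFiac1d3dmZ3d2RFIDm8yYZVQzIBVlV6mGRFeZhlZmVVVoh1RWiFNFZmUjdxFZqqmXQ0VBACRWeIYzVmZVVmZmZnZ3dDaaYhEzMySaYjWaqqczVmUxETVnhzNVQiNWZnd3dmd1NZqGMiIiEnmFNGm7pSNXeHUyJGeHIkRDV3ZVZmd3d3Q1eYl0REIANVZDNHhzE2d4mFMjZ3YhNFerl2VVZliHY0ZoiYRGZCABEzMhERAUZniJcyNnZRA1eLqZh1VVSJhzR3d2VEZ2QRIjNEQQACRVZnmEI1dkEUVWiZqoZERYmHQ1ZmZmVndABZhkaHZVVVVWZ4VDR2MjVlVomqhDNXiHdlRVZ4hlZ0AFvJZnh2VWZomYdlRGMkRWZWd3dTNXhnd3dlVoiHVmQQJ6mHd2RFZ2m7l2dkICRVVlVlVUNGeHd3d3VEeIhlRDAANnd2VEaIaKqWd2EAI0RVVVVURVZ2d3ZmZlNHd1MzMxAAEjVVaJhnqYZmIAJFVVVVVmVlZmZ3dVVnZDRVQ0MiNEMhEjRomWeYhlMQBYmHZVVWZmZmZ3ZUVniFMjRGd0IkZ2VDIiNFVnd1MiApzKmGVVVXdVZ2dlVoiXRFVWeZdCJGd3ZTIAEjRlMTMkrKmGZ2ZERlVmZ2ZoiZZFeId3mGMjZ3d2ZUMiI1QiVDaqh3Z3ZUMjNFVnZ3iJhTWKynZ4YyNnd3Znh2VDVUVlRpiId3dkQyEjRWZ3eIh0NYvLlmdjJFd3dmeZh2VWZmVGeadnmYdkMiJFZFZ3d2Q1eruWZkNEVnd2Z5mYdlZ2VUWKpliqh3ZmQ0VTNFREQyRoqoRFRFVFZ2ZomZh2ZmVFNXd1WKmHeJl1ZlUyEAAAE1eJY0VVZkRmZmeZmHZnYyM3dVRHd3iImod3Z2QgAAATVnczVlaHRFZ2VomHd3hzAjmHVDZ4mYmZmHZWVVQzMRNWZCVmVodDV4dmeIeIiHEBSqmENompiJmadFVWZmdjJGZTRlRGdjNnd2ZniJh3UAFaupU2mYiHeJpzVmd2ioMlZURUMkVlNGZmVWZ4h3UQAFmZpjeIdkRFd1NXh2aupCZUREICRVVGZURERWZ2MAMQNommN5l2VENEM2eHZs/1JlRUIAEzREQzMzRFVVMBRCAUaJZHmGVndlVFd4dm39Qmd2QAAzIiMyMzRFVTICRTMhJFZlZ2VXiIdmeGd2abdFZ4YgBWVERndlQ0VTESNDRUIzMzMzNGiZh3d4VVVTETVFZRAWh3ZWirljNFVWVERmUjVDIAEkaamHd4hVVVMREjR3ICV5p1V6unU0V3dlRWZSNmVCEjRGiHZ4mGZURmZmQ3gwJHqnRGh2VUM1ZVVlVUI1d2YxNVVWVniZdTEkaJliVkAUrchUVERVQhE1ZnZDMiNnd1AEUxAkealRABNomXM2QSa8tjRVRWZUIAN4iHZUNFZnYQEhAAAldwAAE0ZmYzVSNnZjNGd3dmZTADeIiHVVZmeGADRWUgAAADMiNERDRVNFMRI2eJmHZndBA1eJhlVXiJkQWIiHQQBGiGRERDRFQkZUMhJGiId3iWQhJHmXVFeZmTBIiHdlM2aJl3ZmZkQyV3dkMQA3h3iahlMRN2ZDWJmIQTd2ZmVoZXmXeZh3ZCJYiHVWQQFneJuWZUISMzJGeHdSJFVWZolkeIaLpmZkMkmZdWiWIDVniqZVVSEBISVmZlMSRXdmiFR3ZYl1VmVSKduFV6thJVZndTRUMjQxJFZ3ZBAmiXZ4U3h1ZlVnZmQVzIZGrIIld3dkI0Q0qmI0Vnh2MAeah3diapVWZ2Z3djFIhkWJcyV4mpUDVTXeg0ZniHdABauXZmNZpjV4dWd3dTJFRGZkNXibxQOIM6x1Z4h3d2EDiZZFMyVUImmGVnh4hUREZ3ZFeImkAppki4Z5qXZnYwJnZCEiERAABXZWZmZ3ZUV4iFVnd2ICipZpl4qoVmZjE1VTAGdCRFMSZXZmVmd1VXiIVWd2YgFnhld3d3VGZVM0VlQA"/>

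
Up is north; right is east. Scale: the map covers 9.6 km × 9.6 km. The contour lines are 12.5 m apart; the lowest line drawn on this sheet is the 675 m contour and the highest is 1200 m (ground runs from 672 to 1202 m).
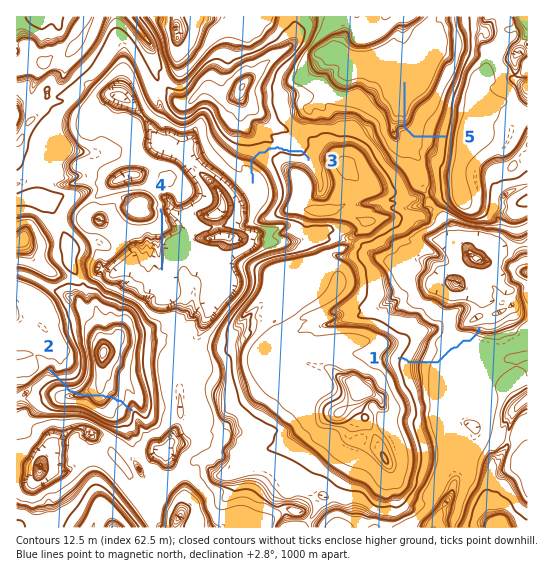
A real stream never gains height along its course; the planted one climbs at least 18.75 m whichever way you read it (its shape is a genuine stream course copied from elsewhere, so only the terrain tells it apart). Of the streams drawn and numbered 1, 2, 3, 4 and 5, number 2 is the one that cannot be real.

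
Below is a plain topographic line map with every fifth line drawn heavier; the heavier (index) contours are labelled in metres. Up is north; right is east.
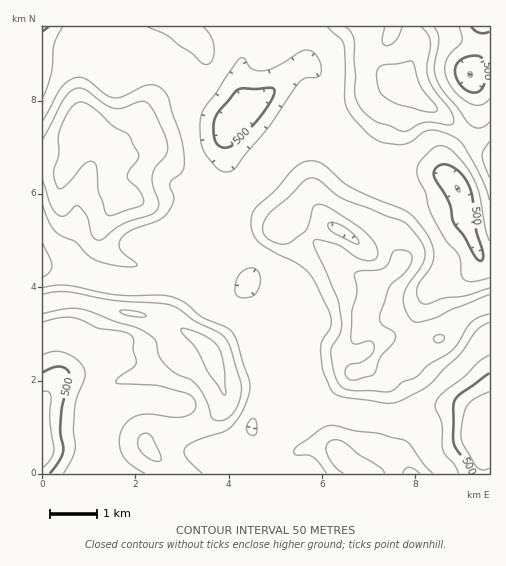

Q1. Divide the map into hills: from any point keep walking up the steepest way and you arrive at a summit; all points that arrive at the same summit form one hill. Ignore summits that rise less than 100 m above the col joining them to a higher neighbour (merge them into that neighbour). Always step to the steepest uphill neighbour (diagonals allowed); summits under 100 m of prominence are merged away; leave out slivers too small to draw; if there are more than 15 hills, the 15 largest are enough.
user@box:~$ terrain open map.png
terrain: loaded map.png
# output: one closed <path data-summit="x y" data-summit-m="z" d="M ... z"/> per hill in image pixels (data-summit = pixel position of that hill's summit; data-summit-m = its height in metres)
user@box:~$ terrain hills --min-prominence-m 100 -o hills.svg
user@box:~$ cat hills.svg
<path data-summit="375 284" data-summit-m="718" d="M306 63l-13 7-30 28-32 22-6 19 0 51-8 21-10 8 8 18 18 11 7 7 6 11 4 11-1 10 10 20 1 21 15 37-2 35-16 15-5 8 0 7 5 8 0 11-7 24 232 1 2-24-2-7 8 0 0-181-6-2-6-6-10-28-6-29-5-9-11-12-7-3-21-3-46 0-10-19-22-17-12-14-7-16-3-26-5-9z"/><path data-summit="83 126" data-summit-m="720" d="M248 26l-206 1 1 238 21 3 28 11 22 5 60 2 39 13 16-1 10-5 8-9 3-7-7-18-10-11-18-11-8-18 10-8 8-21 0-51 4-14 16-18-5-22 0-16z"/><path data-summit="212 356" data-summit-m="712" d="M46 265l-4 1 0 182 29 3 19 5 7 6 4 12 148 0 8-25 0-11-5-8 0-7 5-8 16-15 2-35-15-37-1-21-9-17-1-7-10 10-10 5-16 1-39-13-50-1-23-3-37-14z"/><path data-summit="398 84" data-summit-m="718" d="M482 26l-233 0-9 43 0 16 5 19-2 7 15-9 30-27 18-12 7 6 5 9 3 26 7 16 12 14 22 17 10 19 46 0 17 2 11 4 11 12 7 16 4 22 10 28 6 6 5 2 1-192-8-1-12 4 12-20 2-11z"/>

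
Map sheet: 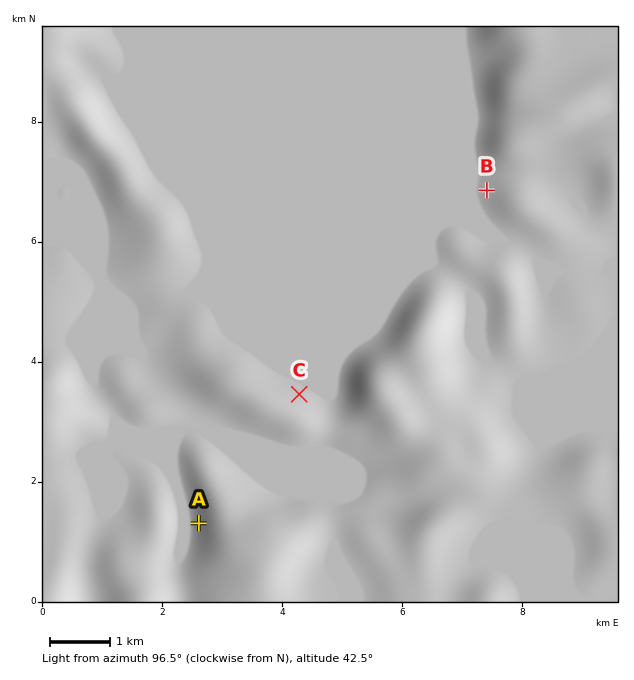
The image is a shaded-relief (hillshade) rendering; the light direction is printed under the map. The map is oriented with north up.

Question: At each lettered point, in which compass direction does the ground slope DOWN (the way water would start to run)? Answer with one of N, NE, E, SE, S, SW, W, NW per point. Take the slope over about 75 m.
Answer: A W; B W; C NE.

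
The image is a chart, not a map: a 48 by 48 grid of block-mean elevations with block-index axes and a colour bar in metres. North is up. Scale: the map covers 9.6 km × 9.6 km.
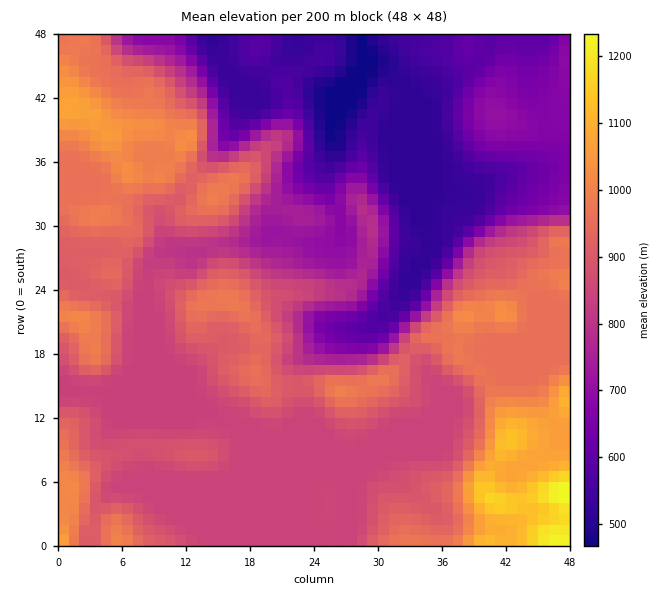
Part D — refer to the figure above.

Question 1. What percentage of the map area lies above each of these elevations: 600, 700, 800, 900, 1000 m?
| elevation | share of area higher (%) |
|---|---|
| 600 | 83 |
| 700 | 73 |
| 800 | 66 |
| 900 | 35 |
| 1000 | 10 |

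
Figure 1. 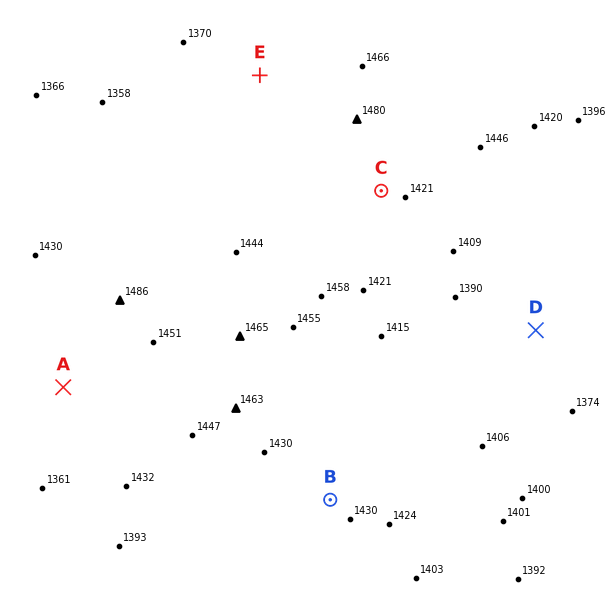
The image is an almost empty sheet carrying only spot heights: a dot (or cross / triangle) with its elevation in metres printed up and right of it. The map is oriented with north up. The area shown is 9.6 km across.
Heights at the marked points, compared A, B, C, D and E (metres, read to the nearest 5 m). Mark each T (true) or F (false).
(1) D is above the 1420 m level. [F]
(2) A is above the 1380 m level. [T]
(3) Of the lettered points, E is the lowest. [F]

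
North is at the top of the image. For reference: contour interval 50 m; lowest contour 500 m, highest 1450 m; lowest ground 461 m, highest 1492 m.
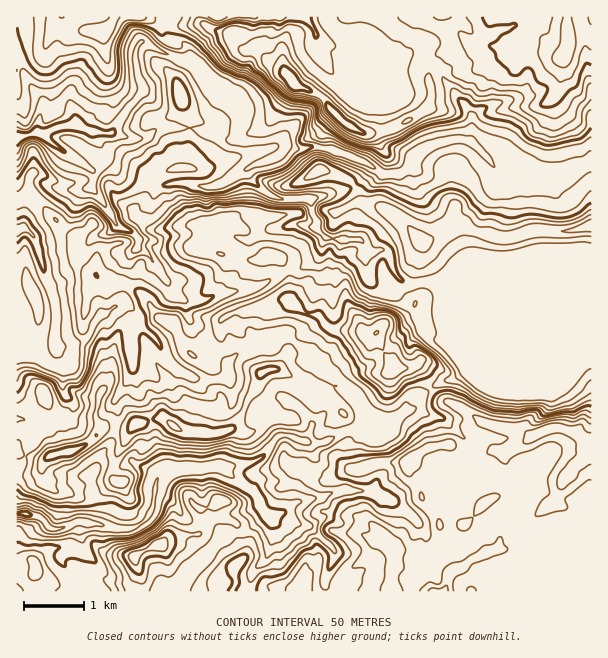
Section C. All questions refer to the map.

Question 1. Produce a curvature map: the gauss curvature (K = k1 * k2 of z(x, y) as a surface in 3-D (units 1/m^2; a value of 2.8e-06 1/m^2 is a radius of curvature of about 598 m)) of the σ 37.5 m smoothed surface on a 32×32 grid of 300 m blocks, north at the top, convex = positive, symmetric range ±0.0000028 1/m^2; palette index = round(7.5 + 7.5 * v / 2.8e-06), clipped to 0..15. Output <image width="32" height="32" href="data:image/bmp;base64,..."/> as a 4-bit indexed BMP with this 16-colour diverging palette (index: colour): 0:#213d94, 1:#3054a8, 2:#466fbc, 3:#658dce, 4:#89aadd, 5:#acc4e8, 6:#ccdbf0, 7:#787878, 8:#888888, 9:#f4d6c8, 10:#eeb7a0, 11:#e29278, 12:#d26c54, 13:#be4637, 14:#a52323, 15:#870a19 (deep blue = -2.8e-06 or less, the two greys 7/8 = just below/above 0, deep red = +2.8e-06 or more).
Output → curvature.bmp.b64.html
<image width="32" height="32" href="data:image/bmp;base64,Qk12AgAAAAAAAHYAAAAoAAAAIAAAACAAAAABAAQAAAAAAAACAAATCwAAEwsAABAAAAAAAAAAlD0hAKhUMAC8b0YAzo1lAN2qiQDoxKwA8NvMAHh4eACIiIgAyNb0AKC37gB4kuIAVGzSADdGvgAjI6UAGQqHAGZ3eDd3h1hnd4d3Wod4d3edh3f7WIfmicZ4h3aWd3h3ZWVltcZ2d4ecV4h2h4d4ePeSlpl0eGeIHHiHqIiIiHdGeVhqJ0hYhrSplIZ3h3p4eag6l09PRph1lImXd3d2ZzaIfLhUZnZ3ZbiHZ4d4drhOm5CJl1tmx1h4Dmhnh3iGlXh1hIiKaXiJWbmHeHeJhXh2c/DmeWdMZrd2eHd1mWhZaUp3l3dod4Z2V2+2mYqEjwfYiGlphpZ3aapQKYiIh0eeaZdoiGynh3anx3iIiIZ3hpaJimZ2hol5GcZ3iIh3dndWdGVpiIlzefSHd4iIh4h5l3byfHdpWXbweIiIiIiYd3iJmHd3iodLh7d4iIiIZ4iWVmiGh3RneHZneIeIiIh2h7N5iGinWGqZiIh3iHeHeDiYaHeGeGKnh5d3h3eIeHT0l5mYh3ldVoZmdYeYaWN4SKd3aZhvP2W4iOeYeKY5aWtlZ5pQrHU0hoZGiHiHqYhmiHiXhqj4mDSYh3h3d/qHdneIeHeUCWdaiId3dXcDp4eXdneHiWTeGJh4eZqGx4iIiVZ4h0zfaI06c4aHi5Z3dVqMd4lJAYiJZ6mIeXZoiYpYeXaIv4d4h4WHeXdobGeKi0iZs1eHh4d2eHhnt3h3dumoaXh3lnh4h3h4d4Z3eIWgVKyFtliHiIeIh3h3"/>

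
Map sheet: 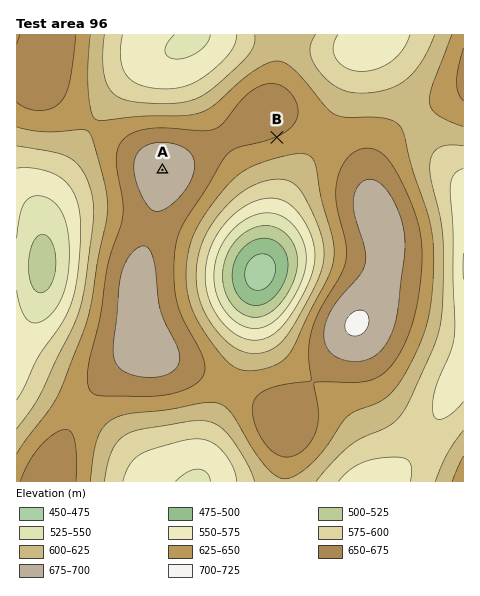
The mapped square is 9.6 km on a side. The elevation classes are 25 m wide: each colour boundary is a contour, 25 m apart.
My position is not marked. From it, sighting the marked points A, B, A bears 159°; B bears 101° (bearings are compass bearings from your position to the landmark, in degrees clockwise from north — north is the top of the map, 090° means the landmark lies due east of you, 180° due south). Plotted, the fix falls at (140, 111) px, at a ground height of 615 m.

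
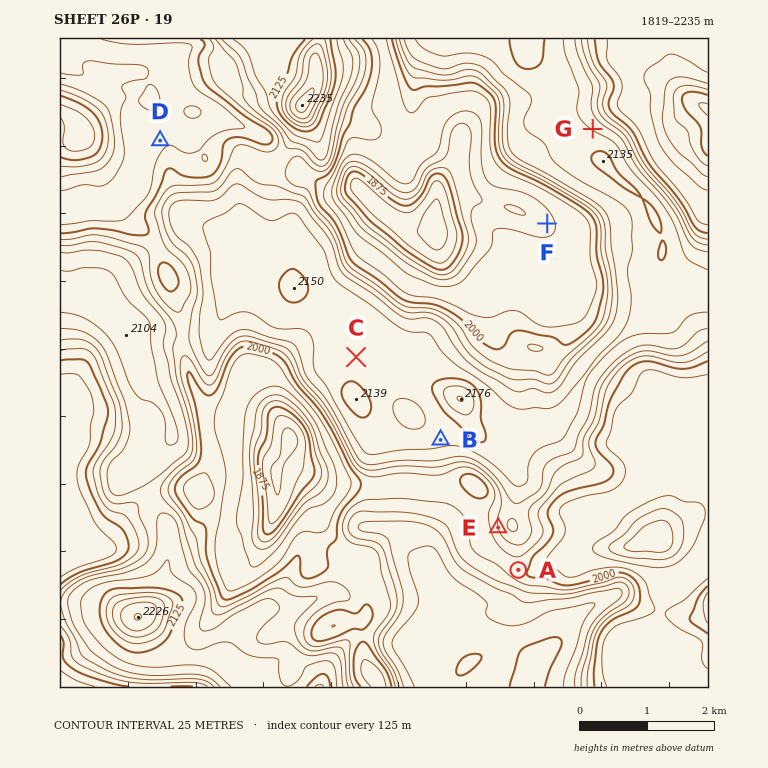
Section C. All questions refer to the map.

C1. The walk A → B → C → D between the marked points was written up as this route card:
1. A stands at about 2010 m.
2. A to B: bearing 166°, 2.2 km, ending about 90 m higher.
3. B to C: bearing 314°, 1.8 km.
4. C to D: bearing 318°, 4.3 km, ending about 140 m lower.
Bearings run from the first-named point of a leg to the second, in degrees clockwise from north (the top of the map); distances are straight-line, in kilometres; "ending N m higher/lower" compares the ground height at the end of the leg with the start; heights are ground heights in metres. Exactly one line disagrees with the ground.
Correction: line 2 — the bearing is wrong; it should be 329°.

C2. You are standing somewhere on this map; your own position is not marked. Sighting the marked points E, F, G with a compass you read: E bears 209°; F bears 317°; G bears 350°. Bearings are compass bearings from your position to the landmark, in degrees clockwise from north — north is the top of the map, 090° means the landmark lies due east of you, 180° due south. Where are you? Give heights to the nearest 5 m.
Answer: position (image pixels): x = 623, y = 304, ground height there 2090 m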